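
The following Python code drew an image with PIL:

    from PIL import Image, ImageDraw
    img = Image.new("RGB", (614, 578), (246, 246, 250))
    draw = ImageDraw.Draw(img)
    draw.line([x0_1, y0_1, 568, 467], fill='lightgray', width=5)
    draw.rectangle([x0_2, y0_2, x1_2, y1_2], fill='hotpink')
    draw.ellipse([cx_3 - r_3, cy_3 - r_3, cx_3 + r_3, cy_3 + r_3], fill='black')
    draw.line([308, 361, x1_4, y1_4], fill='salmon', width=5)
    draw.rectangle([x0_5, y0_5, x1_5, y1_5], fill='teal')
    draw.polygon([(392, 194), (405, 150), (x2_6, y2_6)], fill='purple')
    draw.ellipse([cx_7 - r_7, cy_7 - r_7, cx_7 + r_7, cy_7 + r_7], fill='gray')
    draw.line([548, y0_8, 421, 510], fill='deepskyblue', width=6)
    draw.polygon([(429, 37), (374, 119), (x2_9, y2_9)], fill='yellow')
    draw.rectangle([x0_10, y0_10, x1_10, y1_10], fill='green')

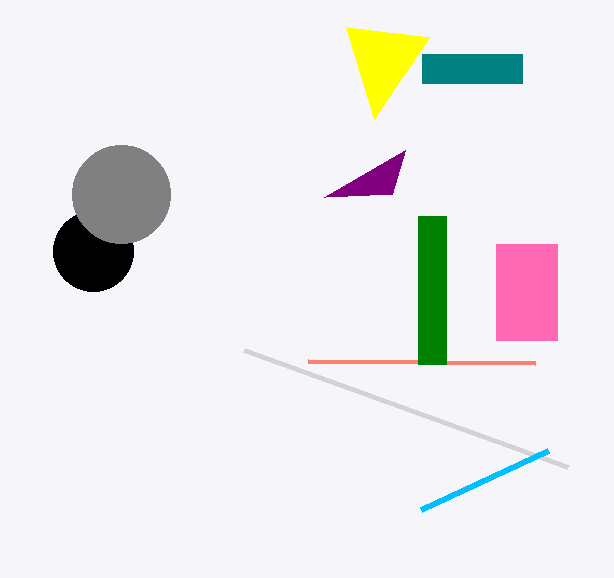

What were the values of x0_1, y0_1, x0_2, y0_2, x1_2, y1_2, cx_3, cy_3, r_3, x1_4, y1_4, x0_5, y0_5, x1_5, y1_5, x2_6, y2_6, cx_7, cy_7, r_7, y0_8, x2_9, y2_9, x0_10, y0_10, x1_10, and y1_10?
x0_1 = 244; y0_1 = 350; x0_2 = 496; y0_2 = 244; x1_2 = 557; y1_2 = 340; cx_3 = 93; cy_3 = 251; r_3 = 40; x1_4 = 535; y1_4 = 363; x0_5 = 422; y0_5 = 54; x1_5 = 522; y1_5 = 83; x2_6 = 324; y2_6 = 197; cx_7 = 121; cy_7 = 194; r_7 = 49; y0_8 = 451; x2_9 = 346; y2_9 = 27; x0_10 = 418; y0_10 = 216; x1_10 = 446; y1_10 = 364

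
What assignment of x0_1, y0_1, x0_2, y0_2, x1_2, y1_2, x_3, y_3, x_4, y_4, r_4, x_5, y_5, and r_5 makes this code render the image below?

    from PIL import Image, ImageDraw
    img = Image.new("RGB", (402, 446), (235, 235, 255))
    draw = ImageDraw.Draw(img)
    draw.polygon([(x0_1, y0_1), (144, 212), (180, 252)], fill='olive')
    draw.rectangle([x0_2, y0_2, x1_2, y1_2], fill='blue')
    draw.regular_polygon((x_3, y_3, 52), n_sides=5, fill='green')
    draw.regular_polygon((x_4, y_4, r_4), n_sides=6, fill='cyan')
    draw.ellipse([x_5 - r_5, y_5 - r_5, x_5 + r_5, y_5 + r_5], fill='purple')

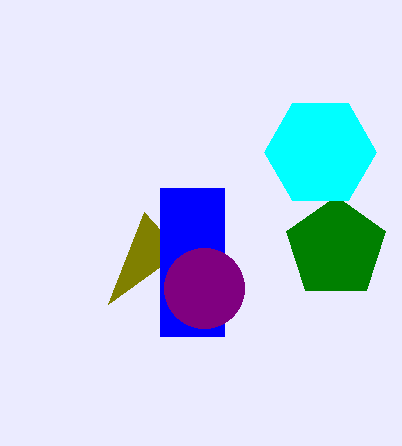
x0_1 = 108
y0_1 = 304
x0_2 = 160
y0_2 = 188
x1_2 = 224
y1_2 = 336
x_3 = 336
y_3 = 248
x_4 = 320
y_4 = 152
r_4 = 56
x_5 = 204
y_5 = 288
r_5 = 40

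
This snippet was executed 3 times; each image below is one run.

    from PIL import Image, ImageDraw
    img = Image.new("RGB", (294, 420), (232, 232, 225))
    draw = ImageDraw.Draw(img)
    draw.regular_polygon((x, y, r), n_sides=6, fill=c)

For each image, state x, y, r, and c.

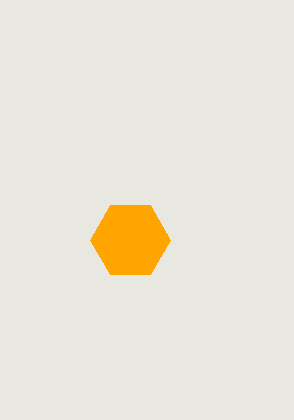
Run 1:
x = 130, y = 240, r = 40, c = 'orange'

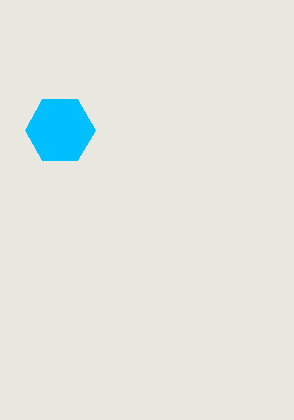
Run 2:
x = 60, y = 130, r = 35, c = 'deepskyblue'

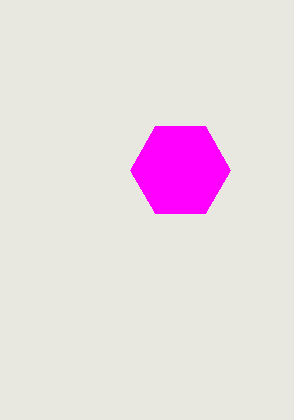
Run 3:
x = 180, y = 170, r = 50, c = 'magenta'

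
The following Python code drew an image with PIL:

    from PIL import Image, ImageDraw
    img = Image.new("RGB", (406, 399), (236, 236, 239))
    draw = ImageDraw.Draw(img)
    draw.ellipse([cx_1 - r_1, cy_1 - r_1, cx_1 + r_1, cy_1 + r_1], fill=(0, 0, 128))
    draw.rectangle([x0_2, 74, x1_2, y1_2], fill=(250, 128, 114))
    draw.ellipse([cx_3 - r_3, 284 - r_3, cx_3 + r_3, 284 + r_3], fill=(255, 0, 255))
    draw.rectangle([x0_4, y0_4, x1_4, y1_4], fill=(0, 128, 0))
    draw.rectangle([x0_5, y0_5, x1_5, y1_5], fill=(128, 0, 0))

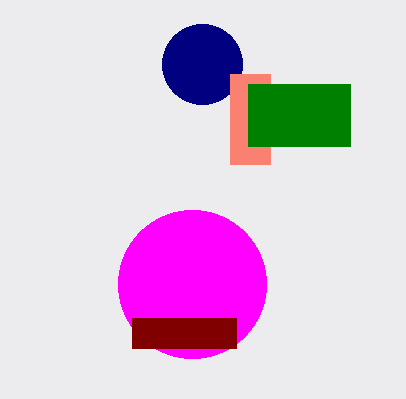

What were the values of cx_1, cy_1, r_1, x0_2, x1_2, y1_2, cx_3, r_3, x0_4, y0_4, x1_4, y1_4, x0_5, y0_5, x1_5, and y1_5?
cx_1 = 202, cy_1 = 64, r_1 = 40, x0_2 = 230, x1_2 = 270, y1_2 = 164, cx_3 = 192, r_3 = 74, x0_4 = 248, y0_4 = 84, x1_4 = 350, y1_4 = 146, x0_5 = 132, y0_5 = 318, x1_5 = 236, y1_5 = 348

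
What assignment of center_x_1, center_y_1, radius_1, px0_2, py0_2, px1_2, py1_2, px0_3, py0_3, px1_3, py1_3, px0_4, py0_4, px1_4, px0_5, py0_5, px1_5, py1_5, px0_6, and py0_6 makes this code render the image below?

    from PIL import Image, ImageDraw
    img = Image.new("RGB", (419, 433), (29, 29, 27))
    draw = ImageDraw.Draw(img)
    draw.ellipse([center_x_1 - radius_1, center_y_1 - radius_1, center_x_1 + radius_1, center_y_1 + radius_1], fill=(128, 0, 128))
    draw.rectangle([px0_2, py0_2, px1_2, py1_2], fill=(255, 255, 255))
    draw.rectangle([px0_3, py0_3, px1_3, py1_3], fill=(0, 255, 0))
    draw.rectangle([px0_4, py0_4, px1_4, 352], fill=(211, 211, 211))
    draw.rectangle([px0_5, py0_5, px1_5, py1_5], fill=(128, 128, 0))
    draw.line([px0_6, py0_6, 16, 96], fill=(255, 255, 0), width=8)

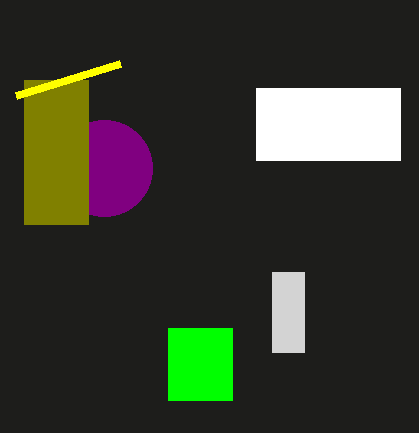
center_x_1 = 104, center_y_1 = 168, radius_1 = 48, px0_2 = 256, py0_2 = 88, px1_2 = 400, py1_2 = 160, px0_3 = 168, py0_3 = 328, px1_3 = 232, py1_3 = 400, px0_4 = 272, py0_4 = 272, px1_4 = 304, px0_5 = 24, py0_5 = 80, px1_5 = 88, py1_5 = 224, px0_6 = 120, py0_6 = 64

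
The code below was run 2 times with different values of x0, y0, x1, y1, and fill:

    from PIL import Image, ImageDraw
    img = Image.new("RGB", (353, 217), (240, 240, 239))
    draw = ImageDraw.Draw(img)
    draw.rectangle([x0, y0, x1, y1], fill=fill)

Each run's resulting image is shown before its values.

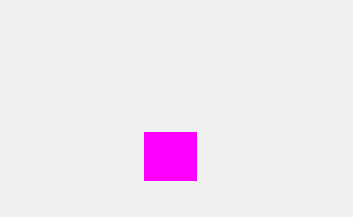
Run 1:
x0 = 144
y0 = 132
x1 = 196
y1 = 180
fill = 'magenta'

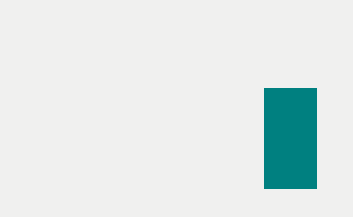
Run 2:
x0 = 264, y0 = 88, x1 = 316, y1 = 188, fill = 'teal'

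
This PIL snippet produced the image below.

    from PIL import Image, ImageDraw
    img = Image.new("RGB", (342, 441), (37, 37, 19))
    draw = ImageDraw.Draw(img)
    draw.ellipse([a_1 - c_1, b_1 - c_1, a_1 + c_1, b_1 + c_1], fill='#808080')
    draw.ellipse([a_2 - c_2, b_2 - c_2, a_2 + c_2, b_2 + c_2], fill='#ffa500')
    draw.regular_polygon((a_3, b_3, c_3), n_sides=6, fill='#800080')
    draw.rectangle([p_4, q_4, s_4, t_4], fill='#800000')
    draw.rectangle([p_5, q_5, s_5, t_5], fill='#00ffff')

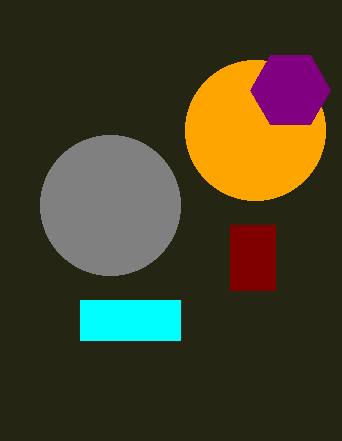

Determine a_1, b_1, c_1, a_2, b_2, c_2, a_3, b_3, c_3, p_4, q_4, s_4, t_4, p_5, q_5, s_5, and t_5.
a_1 = 110; b_1 = 205; c_1 = 70; a_2 = 255; b_2 = 130; c_2 = 70; a_3 = 290; b_3 = 90; c_3 = 40; p_4 = 230; q_4 = 225; s_4 = 275; t_4 = 290; p_5 = 80; q_5 = 300; s_5 = 180; t_5 = 340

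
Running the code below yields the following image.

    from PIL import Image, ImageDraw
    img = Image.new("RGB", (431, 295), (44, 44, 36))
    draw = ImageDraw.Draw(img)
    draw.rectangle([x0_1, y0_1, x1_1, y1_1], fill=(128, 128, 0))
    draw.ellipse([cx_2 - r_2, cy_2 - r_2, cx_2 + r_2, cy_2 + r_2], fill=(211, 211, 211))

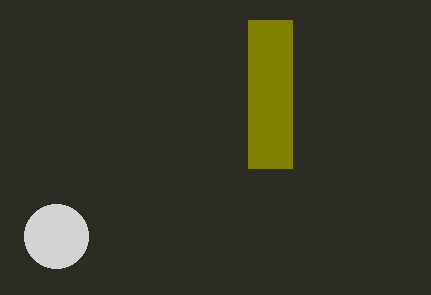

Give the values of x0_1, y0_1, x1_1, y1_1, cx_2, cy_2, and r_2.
x0_1 = 248
y0_1 = 20
x1_1 = 292
y1_1 = 168
cx_2 = 56
cy_2 = 236
r_2 = 32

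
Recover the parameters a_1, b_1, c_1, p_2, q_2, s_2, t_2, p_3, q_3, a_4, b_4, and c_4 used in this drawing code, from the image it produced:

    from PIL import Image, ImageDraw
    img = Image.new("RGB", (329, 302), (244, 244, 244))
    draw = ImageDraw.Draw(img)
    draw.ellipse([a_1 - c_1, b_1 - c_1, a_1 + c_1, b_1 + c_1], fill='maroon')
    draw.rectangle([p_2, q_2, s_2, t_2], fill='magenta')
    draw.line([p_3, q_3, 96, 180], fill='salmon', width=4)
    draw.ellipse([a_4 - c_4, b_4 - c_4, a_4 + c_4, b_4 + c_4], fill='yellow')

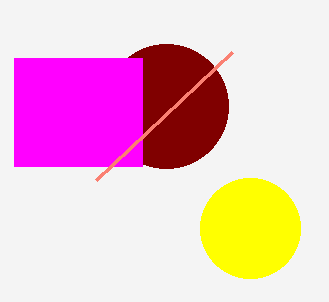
a_1 = 166, b_1 = 106, c_1 = 62, p_2 = 14, q_2 = 58, s_2 = 142, t_2 = 166, p_3 = 232, q_3 = 52, a_4 = 250, b_4 = 228, c_4 = 50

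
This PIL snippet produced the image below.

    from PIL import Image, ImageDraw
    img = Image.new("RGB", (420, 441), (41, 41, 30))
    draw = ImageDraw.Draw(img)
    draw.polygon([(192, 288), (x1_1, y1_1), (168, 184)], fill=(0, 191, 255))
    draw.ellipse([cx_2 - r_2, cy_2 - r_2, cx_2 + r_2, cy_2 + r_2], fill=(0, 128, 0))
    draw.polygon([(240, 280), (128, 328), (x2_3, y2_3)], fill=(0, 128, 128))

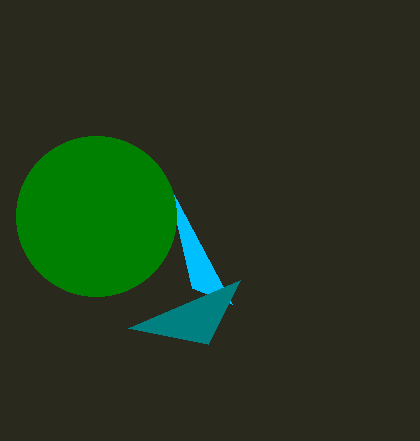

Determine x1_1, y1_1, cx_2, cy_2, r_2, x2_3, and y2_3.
x1_1 = 232
y1_1 = 304
cx_2 = 96
cy_2 = 216
r_2 = 80
x2_3 = 208
y2_3 = 344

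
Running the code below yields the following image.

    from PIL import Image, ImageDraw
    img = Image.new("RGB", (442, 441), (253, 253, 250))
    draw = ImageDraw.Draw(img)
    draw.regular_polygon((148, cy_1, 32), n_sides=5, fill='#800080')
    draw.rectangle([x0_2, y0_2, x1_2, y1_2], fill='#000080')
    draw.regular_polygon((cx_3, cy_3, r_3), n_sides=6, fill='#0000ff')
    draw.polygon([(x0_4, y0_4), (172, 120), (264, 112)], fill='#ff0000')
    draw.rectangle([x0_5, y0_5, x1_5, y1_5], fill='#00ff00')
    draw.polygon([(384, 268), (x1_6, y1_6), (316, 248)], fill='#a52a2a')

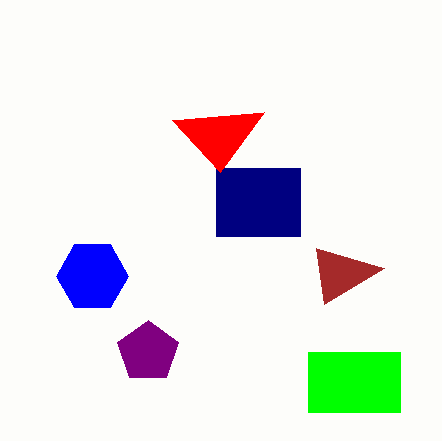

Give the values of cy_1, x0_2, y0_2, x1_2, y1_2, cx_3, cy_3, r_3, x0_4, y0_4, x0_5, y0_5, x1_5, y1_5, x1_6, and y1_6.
cy_1 = 352; x0_2 = 216; y0_2 = 168; x1_2 = 300; y1_2 = 236; cx_3 = 92; cy_3 = 276; r_3 = 36; x0_4 = 220; y0_4 = 172; x0_5 = 308; y0_5 = 352; x1_5 = 400; y1_5 = 412; x1_6 = 324; y1_6 = 304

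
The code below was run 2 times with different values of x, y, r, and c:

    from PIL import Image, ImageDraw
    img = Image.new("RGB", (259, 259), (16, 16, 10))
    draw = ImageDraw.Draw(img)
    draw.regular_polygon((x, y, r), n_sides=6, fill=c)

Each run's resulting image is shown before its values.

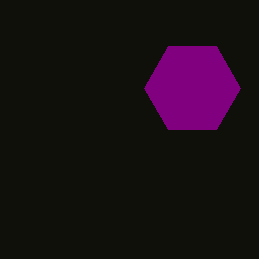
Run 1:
x = 192, y = 88, r = 48, c = 'purple'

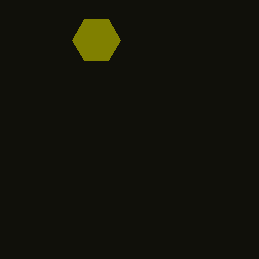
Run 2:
x = 96
y = 40
r = 24
c = 'olive'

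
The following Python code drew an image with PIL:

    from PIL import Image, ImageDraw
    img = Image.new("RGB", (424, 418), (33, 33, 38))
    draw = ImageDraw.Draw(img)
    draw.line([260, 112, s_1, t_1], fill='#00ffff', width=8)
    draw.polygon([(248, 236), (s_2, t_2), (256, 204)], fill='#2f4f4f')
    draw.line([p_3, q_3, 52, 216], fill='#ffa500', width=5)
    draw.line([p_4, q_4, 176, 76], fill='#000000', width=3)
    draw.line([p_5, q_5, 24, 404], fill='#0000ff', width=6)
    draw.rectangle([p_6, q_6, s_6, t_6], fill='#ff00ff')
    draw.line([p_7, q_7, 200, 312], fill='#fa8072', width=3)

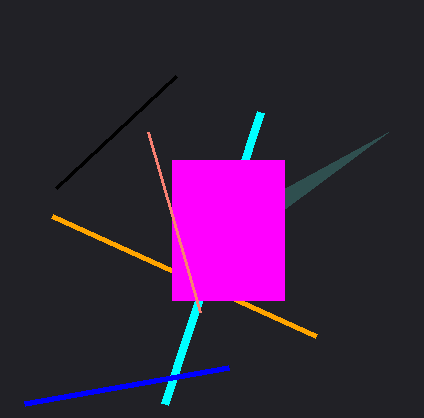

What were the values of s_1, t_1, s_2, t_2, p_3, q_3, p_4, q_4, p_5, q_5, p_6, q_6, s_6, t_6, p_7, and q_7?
s_1 = 164, t_1 = 404, s_2 = 388, t_2 = 132, p_3 = 316, q_3 = 336, p_4 = 56, q_4 = 188, p_5 = 228, q_5 = 368, p_6 = 172, q_6 = 160, s_6 = 284, t_6 = 300, p_7 = 148, q_7 = 132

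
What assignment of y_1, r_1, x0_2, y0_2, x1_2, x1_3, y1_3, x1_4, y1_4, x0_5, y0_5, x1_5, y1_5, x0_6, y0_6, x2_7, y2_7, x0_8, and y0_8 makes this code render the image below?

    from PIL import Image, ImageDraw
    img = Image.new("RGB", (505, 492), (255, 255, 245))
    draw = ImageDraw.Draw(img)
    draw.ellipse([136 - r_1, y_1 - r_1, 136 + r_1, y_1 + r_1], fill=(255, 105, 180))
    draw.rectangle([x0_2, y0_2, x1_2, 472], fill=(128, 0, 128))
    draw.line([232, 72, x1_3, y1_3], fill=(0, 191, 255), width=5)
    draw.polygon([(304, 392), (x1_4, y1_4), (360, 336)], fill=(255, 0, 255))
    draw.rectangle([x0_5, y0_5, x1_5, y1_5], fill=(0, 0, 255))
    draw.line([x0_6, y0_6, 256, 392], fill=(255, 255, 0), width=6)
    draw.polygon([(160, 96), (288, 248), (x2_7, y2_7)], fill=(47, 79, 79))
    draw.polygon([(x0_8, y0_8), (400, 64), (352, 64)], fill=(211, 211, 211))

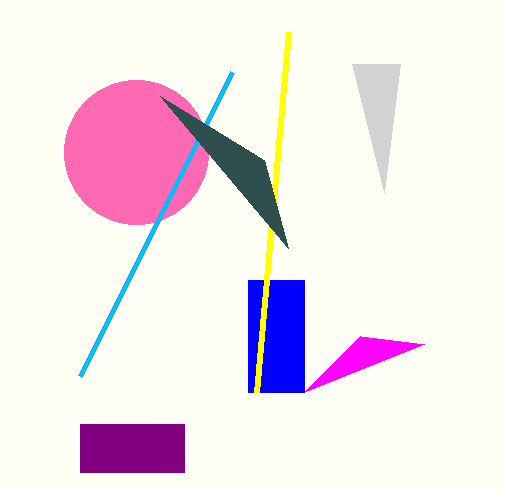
y_1 = 152; r_1 = 72; x0_2 = 80; y0_2 = 424; x1_2 = 184; x1_3 = 80; y1_3 = 376; x1_4 = 424; y1_4 = 344; x0_5 = 248; y0_5 = 280; x1_5 = 304; y1_5 = 392; x0_6 = 288; y0_6 = 32; x2_7 = 264; y2_7 = 160; x0_8 = 384; y0_8 = 192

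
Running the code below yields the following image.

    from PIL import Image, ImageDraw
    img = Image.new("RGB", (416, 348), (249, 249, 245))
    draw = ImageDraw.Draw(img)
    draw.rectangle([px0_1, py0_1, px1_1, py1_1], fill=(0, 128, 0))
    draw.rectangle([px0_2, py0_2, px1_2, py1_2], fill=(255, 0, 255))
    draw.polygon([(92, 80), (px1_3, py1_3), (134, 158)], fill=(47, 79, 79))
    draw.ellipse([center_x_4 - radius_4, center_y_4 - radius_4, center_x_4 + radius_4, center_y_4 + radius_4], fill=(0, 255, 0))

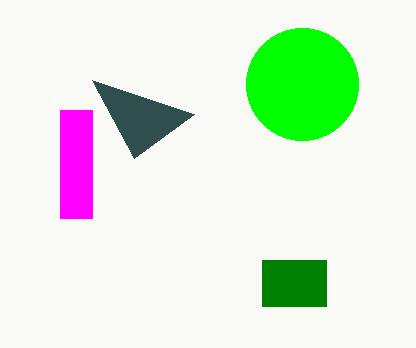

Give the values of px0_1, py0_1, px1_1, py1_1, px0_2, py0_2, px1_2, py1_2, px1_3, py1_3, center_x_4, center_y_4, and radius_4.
px0_1 = 262, py0_1 = 260, px1_1 = 326, py1_1 = 306, px0_2 = 60, py0_2 = 110, px1_2 = 92, py1_2 = 218, px1_3 = 194, py1_3 = 114, center_x_4 = 302, center_y_4 = 84, radius_4 = 56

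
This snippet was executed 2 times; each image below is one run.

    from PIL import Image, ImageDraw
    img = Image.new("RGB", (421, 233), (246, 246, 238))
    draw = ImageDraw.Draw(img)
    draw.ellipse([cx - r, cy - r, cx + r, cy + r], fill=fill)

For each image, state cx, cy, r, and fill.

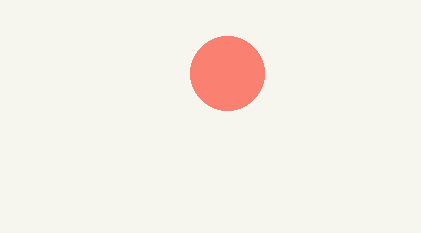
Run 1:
cx = 227
cy = 73
r = 37
fill = 'salmon'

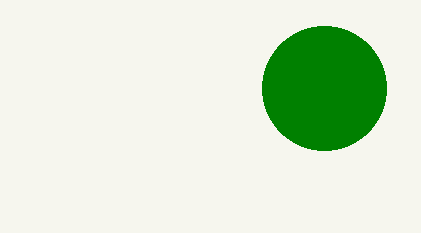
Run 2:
cx = 324
cy = 88
r = 62
fill = 'green'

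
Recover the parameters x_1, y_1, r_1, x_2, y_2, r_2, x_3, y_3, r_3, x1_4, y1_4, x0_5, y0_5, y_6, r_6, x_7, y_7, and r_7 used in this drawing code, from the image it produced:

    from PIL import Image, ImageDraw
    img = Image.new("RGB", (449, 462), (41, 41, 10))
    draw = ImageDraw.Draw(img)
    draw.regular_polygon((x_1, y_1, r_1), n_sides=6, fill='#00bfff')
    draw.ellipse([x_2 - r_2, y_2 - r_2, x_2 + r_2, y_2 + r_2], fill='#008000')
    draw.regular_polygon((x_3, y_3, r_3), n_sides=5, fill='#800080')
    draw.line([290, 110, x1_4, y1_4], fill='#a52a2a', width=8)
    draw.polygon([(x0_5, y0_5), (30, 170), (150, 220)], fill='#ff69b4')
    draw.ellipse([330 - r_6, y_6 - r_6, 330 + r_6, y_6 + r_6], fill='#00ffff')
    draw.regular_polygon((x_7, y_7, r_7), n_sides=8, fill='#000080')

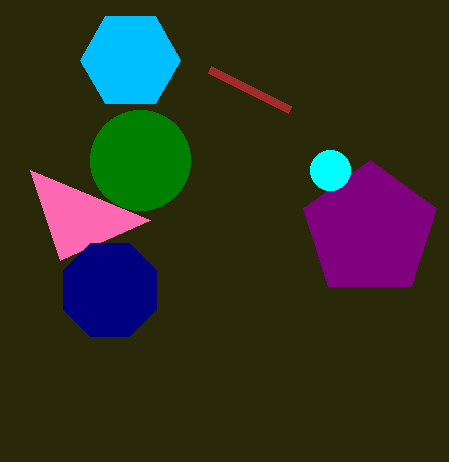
x_1 = 130; y_1 = 60; r_1 = 50; x_2 = 140; y_2 = 160; r_2 = 50; x_3 = 370; y_3 = 230; r_3 = 70; x1_4 = 210; y1_4 = 70; x0_5 = 60; y0_5 = 260; y_6 = 170; r_6 = 20; x_7 = 110; y_7 = 290; r_7 = 50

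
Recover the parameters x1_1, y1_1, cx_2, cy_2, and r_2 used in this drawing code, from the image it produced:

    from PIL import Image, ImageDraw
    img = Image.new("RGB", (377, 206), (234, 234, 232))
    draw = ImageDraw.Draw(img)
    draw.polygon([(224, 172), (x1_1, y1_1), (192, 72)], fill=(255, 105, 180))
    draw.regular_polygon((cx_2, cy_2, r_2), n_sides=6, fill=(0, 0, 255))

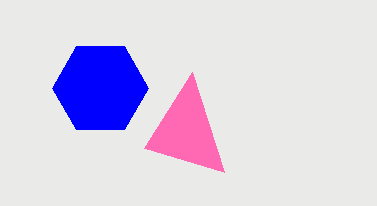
x1_1 = 144, y1_1 = 148, cx_2 = 100, cy_2 = 88, r_2 = 48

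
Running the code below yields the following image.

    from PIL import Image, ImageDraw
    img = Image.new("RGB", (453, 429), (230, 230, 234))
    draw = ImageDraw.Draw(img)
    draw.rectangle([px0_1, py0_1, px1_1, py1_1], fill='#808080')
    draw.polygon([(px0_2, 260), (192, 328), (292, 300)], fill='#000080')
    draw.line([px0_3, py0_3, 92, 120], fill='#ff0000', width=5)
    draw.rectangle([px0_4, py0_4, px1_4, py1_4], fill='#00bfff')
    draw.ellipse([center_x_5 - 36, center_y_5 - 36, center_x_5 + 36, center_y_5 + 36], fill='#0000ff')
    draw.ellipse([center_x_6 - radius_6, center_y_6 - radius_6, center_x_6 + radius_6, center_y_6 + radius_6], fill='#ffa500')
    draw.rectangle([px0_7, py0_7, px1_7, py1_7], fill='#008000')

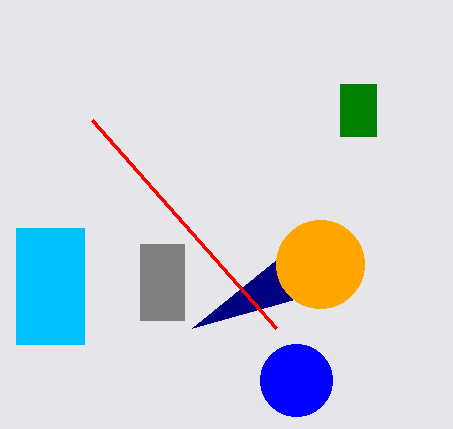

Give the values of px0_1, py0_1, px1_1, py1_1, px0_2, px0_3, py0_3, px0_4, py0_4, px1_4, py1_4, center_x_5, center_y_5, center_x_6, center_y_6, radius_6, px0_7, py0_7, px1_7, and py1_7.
px0_1 = 140; py0_1 = 244; px1_1 = 184; py1_1 = 320; px0_2 = 276; px0_3 = 276; py0_3 = 328; px0_4 = 16; py0_4 = 228; px1_4 = 84; py1_4 = 344; center_x_5 = 296; center_y_5 = 380; center_x_6 = 320; center_y_6 = 264; radius_6 = 44; px0_7 = 340; py0_7 = 84; px1_7 = 376; py1_7 = 136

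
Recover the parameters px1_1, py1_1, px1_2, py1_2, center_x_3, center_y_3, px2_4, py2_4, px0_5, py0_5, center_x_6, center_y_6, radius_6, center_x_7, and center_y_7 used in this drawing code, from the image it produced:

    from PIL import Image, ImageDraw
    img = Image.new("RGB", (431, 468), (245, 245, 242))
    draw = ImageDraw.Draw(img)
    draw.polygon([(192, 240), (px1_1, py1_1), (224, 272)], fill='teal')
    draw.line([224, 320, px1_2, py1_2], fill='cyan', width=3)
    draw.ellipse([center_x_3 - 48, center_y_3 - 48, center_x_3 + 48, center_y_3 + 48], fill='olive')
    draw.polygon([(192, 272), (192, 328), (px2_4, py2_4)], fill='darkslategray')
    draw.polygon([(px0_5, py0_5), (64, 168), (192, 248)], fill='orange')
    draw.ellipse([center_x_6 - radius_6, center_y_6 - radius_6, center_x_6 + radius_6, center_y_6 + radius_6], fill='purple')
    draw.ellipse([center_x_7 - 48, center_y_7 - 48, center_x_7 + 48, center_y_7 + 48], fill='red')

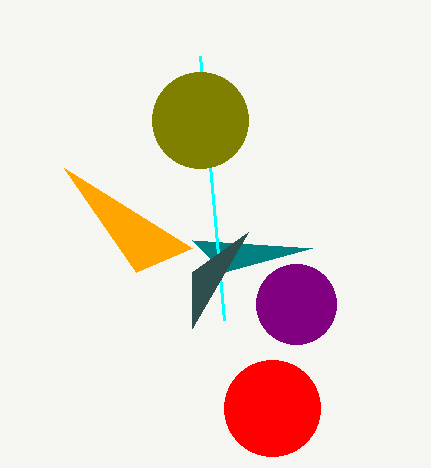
px1_1 = 312, py1_1 = 248, px1_2 = 200, py1_2 = 56, center_x_3 = 200, center_y_3 = 120, px2_4 = 248, py2_4 = 232, px0_5 = 136, py0_5 = 272, center_x_6 = 296, center_y_6 = 304, radius_6 = 40, center_x_7 = 272, center_y_7 = 408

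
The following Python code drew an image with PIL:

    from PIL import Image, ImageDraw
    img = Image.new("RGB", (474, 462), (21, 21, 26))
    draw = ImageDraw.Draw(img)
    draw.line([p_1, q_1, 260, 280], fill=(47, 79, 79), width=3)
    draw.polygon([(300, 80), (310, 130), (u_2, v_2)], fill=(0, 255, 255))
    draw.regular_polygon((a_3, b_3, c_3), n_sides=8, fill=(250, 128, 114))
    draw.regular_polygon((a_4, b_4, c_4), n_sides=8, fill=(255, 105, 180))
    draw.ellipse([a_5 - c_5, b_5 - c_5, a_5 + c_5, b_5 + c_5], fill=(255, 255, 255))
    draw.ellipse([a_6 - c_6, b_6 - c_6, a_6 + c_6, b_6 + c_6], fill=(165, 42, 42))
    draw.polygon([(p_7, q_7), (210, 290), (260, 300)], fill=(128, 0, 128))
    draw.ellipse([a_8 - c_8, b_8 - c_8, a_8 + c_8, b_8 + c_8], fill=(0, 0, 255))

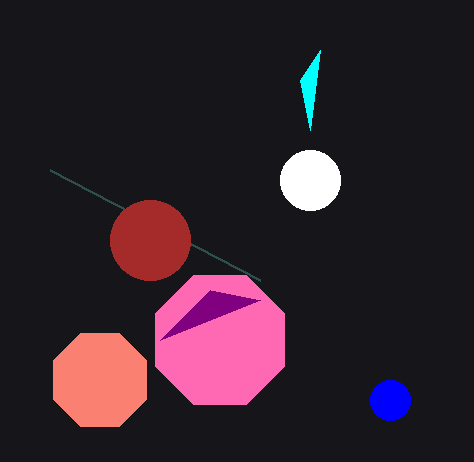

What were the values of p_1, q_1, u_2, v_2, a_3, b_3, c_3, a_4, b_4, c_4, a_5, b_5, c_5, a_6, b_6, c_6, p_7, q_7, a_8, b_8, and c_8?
p_1 = 50, q_1 = 170, u_2 = 320, v_2 = 50, a_3 = 100, b_3 = 380, c_3 = 50, a_4 = 220, b_4 = 340, c_4 = 70, a_5 = 310, b_5 = 180, c_5 = 30, a_6 = 150, b_6 = 240, c_6 = 40, p_7 = 160, q_7 = 340, a_8 = 390, b_8 = 400, c_8 = 20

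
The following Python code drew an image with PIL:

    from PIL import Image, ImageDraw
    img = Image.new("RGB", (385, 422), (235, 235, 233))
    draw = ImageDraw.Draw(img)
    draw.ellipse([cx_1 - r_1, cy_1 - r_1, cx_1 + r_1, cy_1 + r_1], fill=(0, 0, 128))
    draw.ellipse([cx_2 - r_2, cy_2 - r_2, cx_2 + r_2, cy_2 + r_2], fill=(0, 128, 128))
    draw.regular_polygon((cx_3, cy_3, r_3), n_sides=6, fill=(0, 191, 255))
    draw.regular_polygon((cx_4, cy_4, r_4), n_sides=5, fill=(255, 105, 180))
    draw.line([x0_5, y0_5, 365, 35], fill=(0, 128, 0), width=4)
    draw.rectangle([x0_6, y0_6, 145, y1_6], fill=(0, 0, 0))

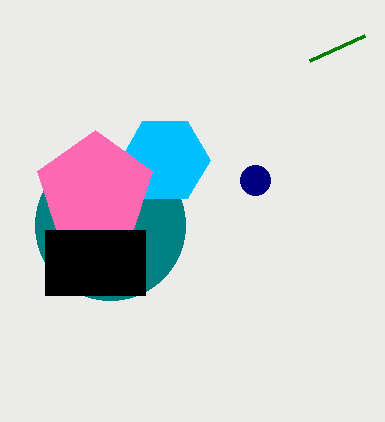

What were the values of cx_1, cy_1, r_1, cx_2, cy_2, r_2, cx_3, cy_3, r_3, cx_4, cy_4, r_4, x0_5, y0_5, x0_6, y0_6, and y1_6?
cx_1 = 255
cy_1 = 180
r_1 = 15
cx_2 = 110
cy_2 = 225
r_2 = 75
cx_3 = 165
cy_3 = 160
r_3 = 45
cx_4 = 95
cy_4 = 190
r_4 = 60
x0_5 = 310
y0_5 = 60
x0_6 = 45
y0_6 = 230
y1_6 = 295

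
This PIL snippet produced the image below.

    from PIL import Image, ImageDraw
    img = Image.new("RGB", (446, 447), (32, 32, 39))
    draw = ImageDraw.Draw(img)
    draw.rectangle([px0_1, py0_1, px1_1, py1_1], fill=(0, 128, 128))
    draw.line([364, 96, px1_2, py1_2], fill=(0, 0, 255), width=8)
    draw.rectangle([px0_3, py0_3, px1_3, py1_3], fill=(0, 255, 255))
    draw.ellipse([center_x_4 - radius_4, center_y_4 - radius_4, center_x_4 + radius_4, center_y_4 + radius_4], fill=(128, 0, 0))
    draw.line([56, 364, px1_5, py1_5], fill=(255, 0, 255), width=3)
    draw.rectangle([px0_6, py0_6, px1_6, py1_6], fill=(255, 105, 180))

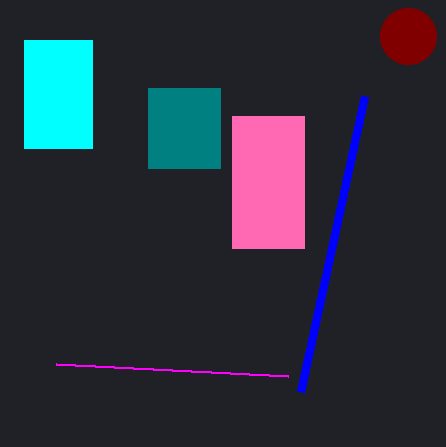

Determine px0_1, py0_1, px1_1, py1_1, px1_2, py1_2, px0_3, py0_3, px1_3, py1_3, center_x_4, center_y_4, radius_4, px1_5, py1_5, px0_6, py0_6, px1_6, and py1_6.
px0_1 = 148, py0_1 = 88, px1_1 = 220, py1_1 = 168, px1_2 = 300, py1_2 = 392, px0_3 = 24, py0_3 = 40, px1_3 = 92, py1_3 = 148, center_x_4 = 408, center_y_4 = 36, radius_4 = 28, px1_5 = 288, py1_5 = 376, px0_6 = 232, py0_6 = 116, px1_6 = 304, py1_6 = 248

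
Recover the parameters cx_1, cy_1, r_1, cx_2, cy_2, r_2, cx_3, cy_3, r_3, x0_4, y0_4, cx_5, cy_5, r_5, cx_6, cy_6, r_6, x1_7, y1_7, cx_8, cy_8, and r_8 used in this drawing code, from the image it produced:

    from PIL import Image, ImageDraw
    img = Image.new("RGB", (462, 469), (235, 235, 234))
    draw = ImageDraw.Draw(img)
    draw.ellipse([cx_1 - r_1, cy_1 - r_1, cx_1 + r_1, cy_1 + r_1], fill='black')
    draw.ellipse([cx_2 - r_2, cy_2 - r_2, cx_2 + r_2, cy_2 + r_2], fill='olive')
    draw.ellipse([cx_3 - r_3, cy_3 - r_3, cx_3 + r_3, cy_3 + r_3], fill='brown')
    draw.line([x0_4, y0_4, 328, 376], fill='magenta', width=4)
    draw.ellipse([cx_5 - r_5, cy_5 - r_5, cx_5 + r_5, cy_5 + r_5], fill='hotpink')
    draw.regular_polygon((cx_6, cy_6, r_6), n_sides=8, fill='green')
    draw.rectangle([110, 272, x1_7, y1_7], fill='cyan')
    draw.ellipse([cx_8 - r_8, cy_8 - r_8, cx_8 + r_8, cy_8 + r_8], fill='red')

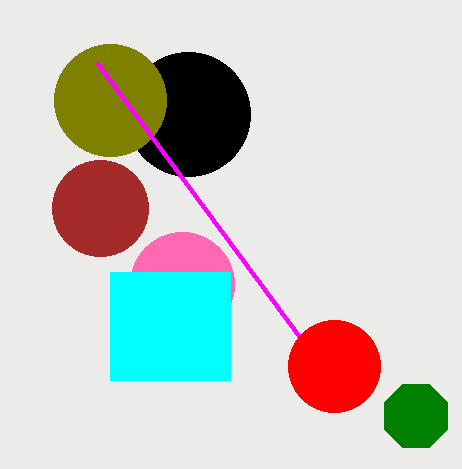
cx_1 = 188; cy_1 = 114; r_1 = 62; cx_2 = 110; cy_2 = 100; r_2 = 56; cx_3 = 100; cy_3 = 208; r_3 = 48; x0_4 = 96; y0_4 = 62; cx_5 = 182; cy_5 = 284; r_5 = 52; cx_6 = 416; cy_6 = 416; r_6 = 34; x1_7 = 230; y1_7 = 380; cx_8 = 334; cy_8 = 366; r_8 = 46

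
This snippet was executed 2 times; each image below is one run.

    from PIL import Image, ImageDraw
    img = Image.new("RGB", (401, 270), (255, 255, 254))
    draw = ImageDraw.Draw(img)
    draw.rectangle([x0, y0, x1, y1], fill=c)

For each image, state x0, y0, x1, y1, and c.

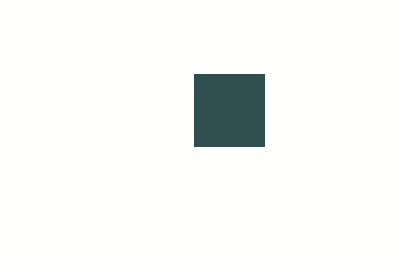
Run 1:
x0 = 194
y0 = 74
x1 = 264
y1 = 146
c = 'darkslategray'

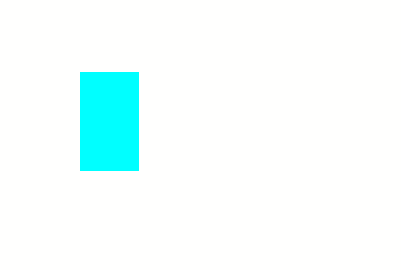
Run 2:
x0 = 80, y0 = 72, x1 = 138, y1 = 170, c = 'cyan'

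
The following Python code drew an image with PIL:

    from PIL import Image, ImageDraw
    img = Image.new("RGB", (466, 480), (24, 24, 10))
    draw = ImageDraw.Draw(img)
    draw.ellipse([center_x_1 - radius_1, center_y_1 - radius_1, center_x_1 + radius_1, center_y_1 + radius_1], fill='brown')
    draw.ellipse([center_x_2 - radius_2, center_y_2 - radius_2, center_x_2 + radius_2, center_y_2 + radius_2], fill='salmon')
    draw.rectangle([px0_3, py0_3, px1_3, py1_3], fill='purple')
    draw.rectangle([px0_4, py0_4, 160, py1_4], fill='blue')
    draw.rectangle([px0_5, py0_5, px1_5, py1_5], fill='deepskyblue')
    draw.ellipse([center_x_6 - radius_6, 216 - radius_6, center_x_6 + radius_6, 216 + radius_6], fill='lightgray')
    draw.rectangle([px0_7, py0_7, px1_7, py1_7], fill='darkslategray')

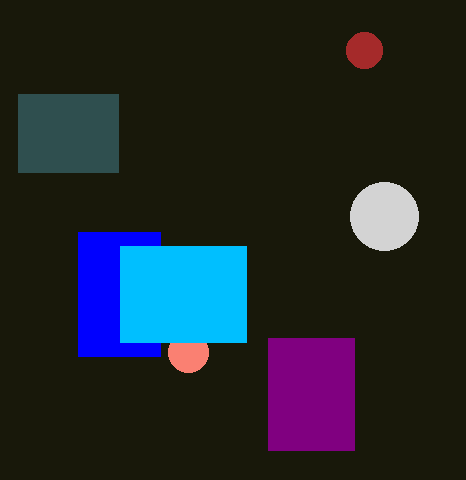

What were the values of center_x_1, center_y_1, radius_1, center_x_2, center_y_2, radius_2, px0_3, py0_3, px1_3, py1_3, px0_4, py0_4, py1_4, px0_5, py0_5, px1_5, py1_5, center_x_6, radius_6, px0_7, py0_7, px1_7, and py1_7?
center_x_1 = 364
center_y_1 = 50
radius_1 = 18
center_x_2 = 188
center_y_2 = 352
radius_2 = 20
px0_3 = 268
py0_3 = 338
px1_3 = 354
py1_3 = 450
px0_4 = 78
py0_4 = 232
py1_4 = 356
px0_5 = 120
py0_5 = 246
px1_5 = 246
py1_5 = 342
center_x_6 = 384
radius_6 = 34
px0_7 = 18
py0_7 = 94
px1_7 = 118
py1_7 = 172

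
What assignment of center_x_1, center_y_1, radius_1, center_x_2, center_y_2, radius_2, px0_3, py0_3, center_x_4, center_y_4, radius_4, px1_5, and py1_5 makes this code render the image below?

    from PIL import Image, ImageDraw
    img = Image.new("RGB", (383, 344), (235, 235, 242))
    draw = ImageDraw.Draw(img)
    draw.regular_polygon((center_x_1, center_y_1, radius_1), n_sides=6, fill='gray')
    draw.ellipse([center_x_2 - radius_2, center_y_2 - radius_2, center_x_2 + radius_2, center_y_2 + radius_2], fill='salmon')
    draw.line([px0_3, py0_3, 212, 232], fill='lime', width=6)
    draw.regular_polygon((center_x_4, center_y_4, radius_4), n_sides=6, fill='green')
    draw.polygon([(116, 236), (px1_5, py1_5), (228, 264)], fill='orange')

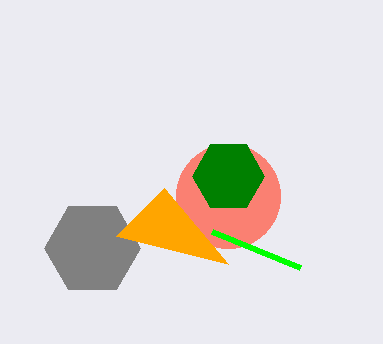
center_x_1 = 92
center_y_1 = 248
radius_1 = 48
center_x_2 = 228
center_y_2 = 196
radius_2 = 52
px0_3 = 300
py0_3 = 268
center_x_4 = 228
center_y_4 = 176
radius_4 = 36
px1_5 = 164
py1_5 = 188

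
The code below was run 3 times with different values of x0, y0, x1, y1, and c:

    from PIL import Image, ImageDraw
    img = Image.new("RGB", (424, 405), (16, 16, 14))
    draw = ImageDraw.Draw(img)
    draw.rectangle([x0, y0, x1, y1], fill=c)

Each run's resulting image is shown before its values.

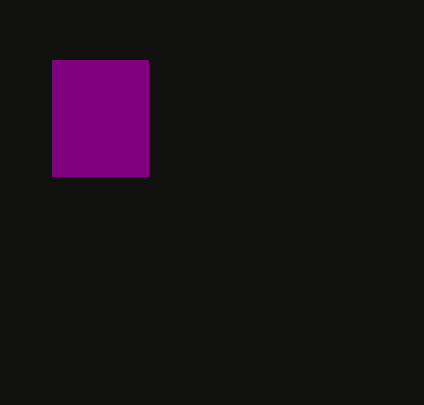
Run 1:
x0 = 52, y0 = 60, x1 = 148, y1 = 176, c = 'purple'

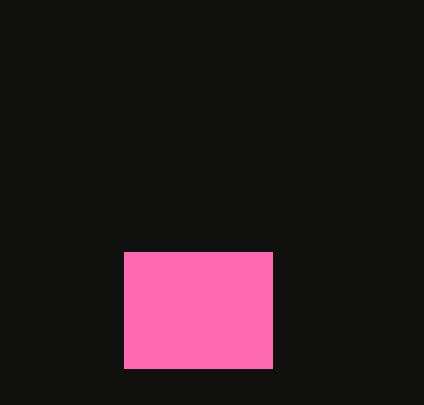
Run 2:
x0 = 124, y0 = 252, x1 = 272, y1 = 368, c = 'hotpink'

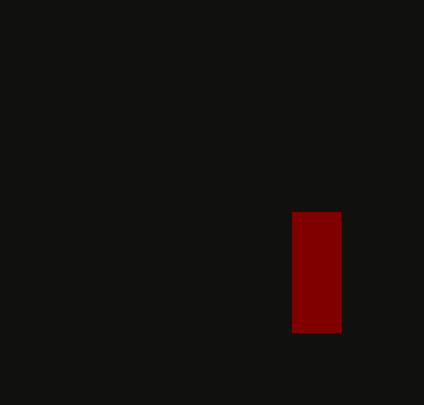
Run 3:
x0 = 292, y0 = 212, x1 = 340, y1 = 332, c = 'maroon'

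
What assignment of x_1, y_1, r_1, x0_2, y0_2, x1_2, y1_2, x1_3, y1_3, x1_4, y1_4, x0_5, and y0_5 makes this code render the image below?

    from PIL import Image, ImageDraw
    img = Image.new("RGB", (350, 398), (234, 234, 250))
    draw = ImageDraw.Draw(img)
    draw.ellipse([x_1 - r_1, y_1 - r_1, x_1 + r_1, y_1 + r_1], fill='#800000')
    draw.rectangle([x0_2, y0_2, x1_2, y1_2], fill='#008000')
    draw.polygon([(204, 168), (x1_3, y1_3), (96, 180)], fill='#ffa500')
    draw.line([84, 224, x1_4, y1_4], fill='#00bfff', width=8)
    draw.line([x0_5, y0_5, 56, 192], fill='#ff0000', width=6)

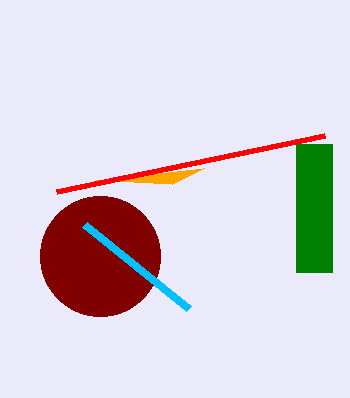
x_1 = 100
y_1 = 256
r_1 = 60
x0_2 = 296
y0_2 = 144
x1_2 = 332
y1_2 = 272
x1_3 = 172
y1_3 = 184
x1_4 = 188
y1_4 = 308
x0_5 = 324
y0_5 = 136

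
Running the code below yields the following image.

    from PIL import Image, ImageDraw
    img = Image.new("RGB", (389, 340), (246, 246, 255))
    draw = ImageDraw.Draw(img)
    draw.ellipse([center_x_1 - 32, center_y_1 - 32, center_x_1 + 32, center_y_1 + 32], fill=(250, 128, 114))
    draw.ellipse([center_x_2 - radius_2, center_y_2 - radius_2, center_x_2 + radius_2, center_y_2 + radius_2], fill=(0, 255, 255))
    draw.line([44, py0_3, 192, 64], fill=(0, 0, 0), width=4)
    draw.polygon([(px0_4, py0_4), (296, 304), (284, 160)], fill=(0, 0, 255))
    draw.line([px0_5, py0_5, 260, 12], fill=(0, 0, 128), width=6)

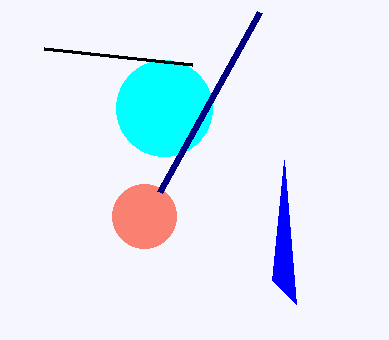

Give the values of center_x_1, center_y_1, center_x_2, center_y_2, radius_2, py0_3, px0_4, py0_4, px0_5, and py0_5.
center_x_1 = 144, center_y_1 = 216, center_x_2 = 164, center_y_2 = 108, radius_2 = 48, py0_3 = 48, px0_4 = 272, py0_4 = 280, px0_5 = 160, py0_5 = 192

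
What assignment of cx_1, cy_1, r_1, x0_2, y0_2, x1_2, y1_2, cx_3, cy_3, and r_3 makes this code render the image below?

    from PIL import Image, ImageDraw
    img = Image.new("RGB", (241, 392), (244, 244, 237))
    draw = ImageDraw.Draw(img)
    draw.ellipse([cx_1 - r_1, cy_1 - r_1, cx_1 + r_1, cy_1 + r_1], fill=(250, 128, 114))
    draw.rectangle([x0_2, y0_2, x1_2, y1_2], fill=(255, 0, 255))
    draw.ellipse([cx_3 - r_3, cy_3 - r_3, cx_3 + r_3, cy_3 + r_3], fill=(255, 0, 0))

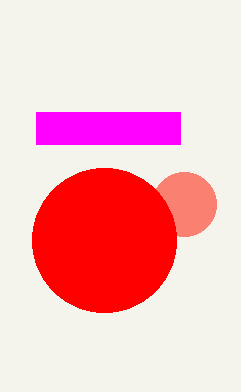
cx_1 = 184, cy_1 = 204, r_1 = 32, x0_2 = 36, y0_2 = 112, x1_2 = 180, y1_2 = 144, cx_3 = 104, cy_3 = 240, r_3 = 72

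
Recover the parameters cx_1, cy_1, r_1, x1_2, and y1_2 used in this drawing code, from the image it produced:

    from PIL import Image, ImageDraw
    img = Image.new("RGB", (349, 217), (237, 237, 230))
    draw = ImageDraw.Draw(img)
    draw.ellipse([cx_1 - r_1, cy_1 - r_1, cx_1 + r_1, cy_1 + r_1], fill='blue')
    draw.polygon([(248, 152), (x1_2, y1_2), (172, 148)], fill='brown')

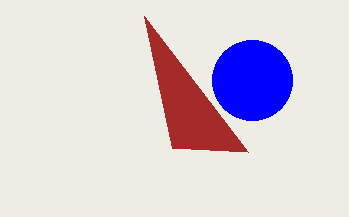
cx_1 = 252, cy_1 = 80, r_1 = 40, x1_2 = 144, y1_2 = 16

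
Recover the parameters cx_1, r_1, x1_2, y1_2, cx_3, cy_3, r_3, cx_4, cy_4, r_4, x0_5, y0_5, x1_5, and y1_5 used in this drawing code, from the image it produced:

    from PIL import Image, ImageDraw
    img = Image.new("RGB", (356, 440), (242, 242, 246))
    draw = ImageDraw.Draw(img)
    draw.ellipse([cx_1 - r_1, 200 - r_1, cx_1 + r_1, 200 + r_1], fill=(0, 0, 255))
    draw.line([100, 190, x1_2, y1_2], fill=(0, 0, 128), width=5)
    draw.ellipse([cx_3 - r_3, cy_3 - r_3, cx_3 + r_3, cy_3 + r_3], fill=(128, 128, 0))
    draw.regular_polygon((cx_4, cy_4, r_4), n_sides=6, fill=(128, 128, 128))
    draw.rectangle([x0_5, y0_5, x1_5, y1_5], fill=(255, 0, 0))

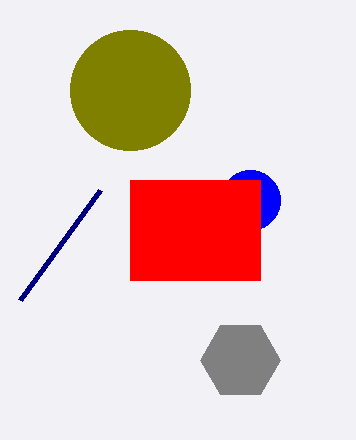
cx_1 = 250, r_1 = 30, x1_2 = 20, y1_2 = 300, cx_3 = 130, cy_3 = 90, r_3 = 60, cx_4 = 240, cy_4 = 360, r_4 = 40, x0_5 = 130, y0_5 = 180, x1_5 = 260, y1_5 = 280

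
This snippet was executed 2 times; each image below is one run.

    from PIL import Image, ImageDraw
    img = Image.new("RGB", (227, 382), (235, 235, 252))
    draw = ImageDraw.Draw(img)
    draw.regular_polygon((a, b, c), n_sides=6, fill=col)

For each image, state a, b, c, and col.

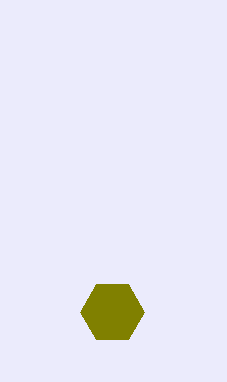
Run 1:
a = 112
b = 312
c = 32
col = 'olive'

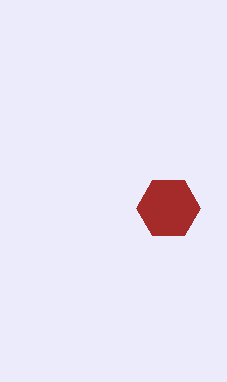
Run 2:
a = 168; b = 208; c = 32; col = 'brown'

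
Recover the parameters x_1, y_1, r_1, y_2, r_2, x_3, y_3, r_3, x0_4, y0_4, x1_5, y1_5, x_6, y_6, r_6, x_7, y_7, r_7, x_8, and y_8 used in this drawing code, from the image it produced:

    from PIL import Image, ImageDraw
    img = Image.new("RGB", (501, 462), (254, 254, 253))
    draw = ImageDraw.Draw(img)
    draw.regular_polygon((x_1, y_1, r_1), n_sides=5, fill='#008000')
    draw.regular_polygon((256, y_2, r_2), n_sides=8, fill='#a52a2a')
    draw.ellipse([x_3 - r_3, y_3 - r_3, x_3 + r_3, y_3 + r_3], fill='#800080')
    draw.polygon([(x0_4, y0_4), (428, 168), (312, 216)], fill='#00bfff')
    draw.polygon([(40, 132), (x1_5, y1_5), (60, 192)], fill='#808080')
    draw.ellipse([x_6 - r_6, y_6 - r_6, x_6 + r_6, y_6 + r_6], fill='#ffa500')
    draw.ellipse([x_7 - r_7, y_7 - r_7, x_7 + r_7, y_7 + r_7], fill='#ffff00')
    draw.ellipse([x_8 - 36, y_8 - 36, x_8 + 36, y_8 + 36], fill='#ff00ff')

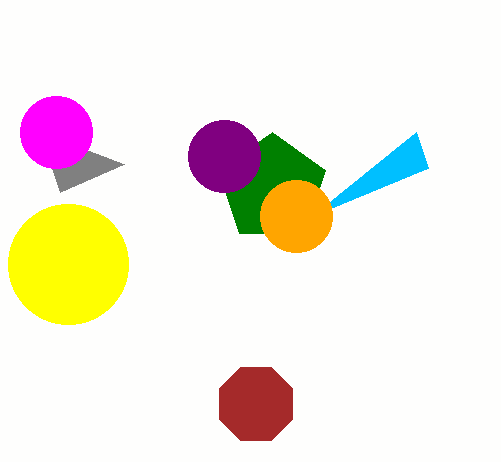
x_1 = 272; y_1 = 188; r_1 = 56; y_2 = 404; r_2 = 40; x_3 = 224; y_3 = 156; r_3 = 36; x0_4 = 416; y0_4 = 132; x1_5 = 124; y1_5 = 164; x_6 = 296; y_6 = 216; r_6 = 36; x_7 = 68; y_7 = 264; r_7 = 60; x_8 = 56; y_8 = 132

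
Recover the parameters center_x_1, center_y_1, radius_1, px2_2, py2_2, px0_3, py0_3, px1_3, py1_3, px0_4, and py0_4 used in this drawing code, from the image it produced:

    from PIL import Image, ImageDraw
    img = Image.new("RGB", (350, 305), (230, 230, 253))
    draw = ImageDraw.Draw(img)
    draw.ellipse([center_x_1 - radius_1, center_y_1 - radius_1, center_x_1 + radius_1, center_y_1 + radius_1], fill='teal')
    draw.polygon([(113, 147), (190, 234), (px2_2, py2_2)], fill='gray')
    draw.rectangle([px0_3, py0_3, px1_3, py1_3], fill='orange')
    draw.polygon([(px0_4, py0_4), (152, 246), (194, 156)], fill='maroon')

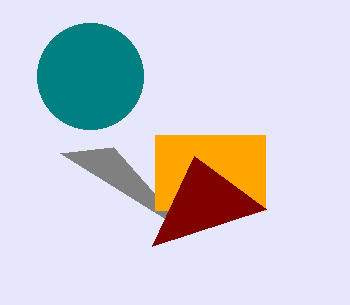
center_x_1 = 90; center_y_1 = 76; radius_1 = 53; px2_2 = 60; py2_2 = 153; px0_3 = 155; py0_3 = 135; px1_3 = 265; py1_3 = 210; px0_4 = 266; py0_4 = 209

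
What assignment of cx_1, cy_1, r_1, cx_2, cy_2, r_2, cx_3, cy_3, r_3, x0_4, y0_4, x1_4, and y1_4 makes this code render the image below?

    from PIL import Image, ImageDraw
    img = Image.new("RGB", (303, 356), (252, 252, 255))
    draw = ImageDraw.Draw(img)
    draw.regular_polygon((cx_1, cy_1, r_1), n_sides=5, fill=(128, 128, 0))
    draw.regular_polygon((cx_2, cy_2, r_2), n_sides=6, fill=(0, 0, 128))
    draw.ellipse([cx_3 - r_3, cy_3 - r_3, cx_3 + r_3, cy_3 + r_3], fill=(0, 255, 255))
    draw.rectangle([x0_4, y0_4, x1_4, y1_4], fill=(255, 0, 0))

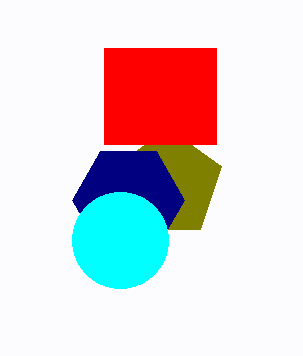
cx_1 = 168
cy_1 = 184
r_1 = 56
cx_2 = 128
cy_2 = 200
r_2 = 56
cx_3 = 120
cy_3 = 240
r_3 = 48
x0_4 = 104
y0_4 = 48
x1_4 = 216
y1_4 = 144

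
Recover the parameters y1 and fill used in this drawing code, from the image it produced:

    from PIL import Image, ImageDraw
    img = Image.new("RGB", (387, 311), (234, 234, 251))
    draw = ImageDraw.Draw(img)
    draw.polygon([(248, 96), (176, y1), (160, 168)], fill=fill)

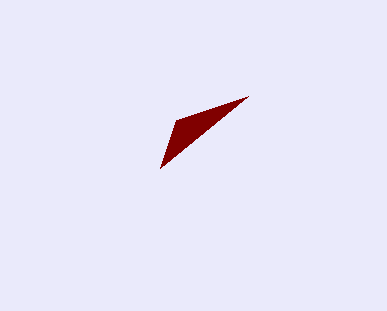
y1 = 120
fill = 'maroon'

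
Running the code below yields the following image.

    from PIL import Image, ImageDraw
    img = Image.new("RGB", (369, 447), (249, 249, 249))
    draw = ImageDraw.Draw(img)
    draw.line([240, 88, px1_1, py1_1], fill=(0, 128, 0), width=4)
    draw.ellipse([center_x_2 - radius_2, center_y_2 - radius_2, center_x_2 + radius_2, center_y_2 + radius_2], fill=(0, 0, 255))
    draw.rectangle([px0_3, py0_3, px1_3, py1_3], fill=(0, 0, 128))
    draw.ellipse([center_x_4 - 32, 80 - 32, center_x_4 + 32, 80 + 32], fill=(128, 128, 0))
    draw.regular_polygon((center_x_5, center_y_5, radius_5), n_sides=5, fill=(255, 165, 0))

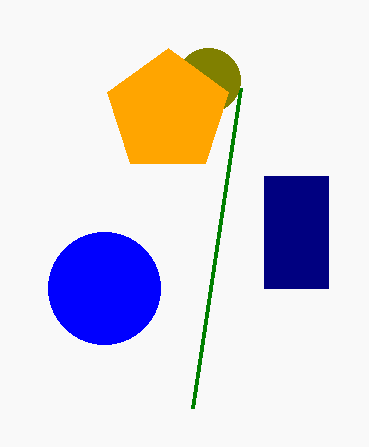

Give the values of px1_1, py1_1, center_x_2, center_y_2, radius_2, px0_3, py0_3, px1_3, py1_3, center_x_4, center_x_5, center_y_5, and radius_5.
px1_1 = 192, py1_1 = 408, center_x_2 = 104, center_y_2 = 288, radius_2 = 56, px0_3 = 264, py0_3 = 176, px1_3 = 328, py1_3 = 288, center_x_4 = 208, center_x_5 = 168, center_y_5 = 112, radius_5 = 64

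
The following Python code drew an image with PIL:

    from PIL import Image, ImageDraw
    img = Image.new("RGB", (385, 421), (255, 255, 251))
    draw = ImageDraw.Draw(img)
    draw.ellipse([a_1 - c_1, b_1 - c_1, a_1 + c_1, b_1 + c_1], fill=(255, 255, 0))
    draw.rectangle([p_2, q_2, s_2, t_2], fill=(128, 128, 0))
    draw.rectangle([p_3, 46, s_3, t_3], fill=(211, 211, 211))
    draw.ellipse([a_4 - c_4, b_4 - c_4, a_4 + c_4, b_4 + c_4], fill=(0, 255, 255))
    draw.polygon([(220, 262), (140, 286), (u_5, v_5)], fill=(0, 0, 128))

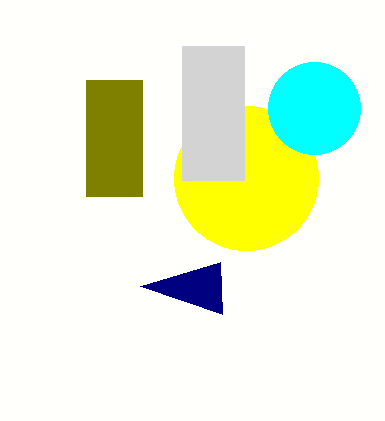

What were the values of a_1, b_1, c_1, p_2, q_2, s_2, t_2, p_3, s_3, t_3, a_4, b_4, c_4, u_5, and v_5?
a_1 = 246, b_1 = 178, c_1 = 72, p_2 = 86, q_2 = 80, s_2 = 142, t_2 = 196, p_3 = 182, s_3 = 244, t_3 = 180, a_4 = 314, b_4 = 108, c_4 = 46, u_5 = 222, v_5 = 314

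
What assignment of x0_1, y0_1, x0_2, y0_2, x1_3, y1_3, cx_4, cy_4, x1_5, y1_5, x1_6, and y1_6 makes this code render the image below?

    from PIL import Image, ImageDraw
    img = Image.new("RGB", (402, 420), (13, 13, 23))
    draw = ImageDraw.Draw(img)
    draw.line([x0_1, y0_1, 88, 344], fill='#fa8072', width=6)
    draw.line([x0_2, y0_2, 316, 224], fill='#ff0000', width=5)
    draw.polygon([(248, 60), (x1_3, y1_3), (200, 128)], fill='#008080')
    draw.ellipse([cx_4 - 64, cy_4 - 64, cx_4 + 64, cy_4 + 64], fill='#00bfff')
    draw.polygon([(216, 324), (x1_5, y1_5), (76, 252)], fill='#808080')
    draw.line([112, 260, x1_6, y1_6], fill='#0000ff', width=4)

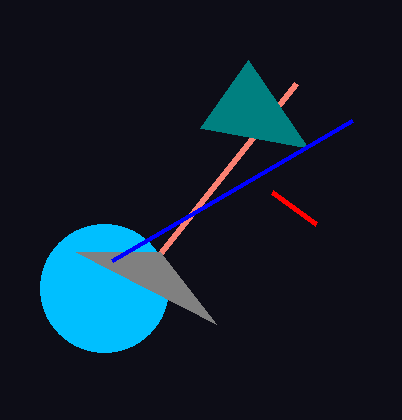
x0_1 = 296, y0_1 = 84, x0_2 = 272, y0_2 = 192, x1_3 = 308, y1_3 = 148, cx_4 = 104, cy_4 = 288, x1_5 = 160, y1_5 = 252, x1_6 = 352, y1_6 = 120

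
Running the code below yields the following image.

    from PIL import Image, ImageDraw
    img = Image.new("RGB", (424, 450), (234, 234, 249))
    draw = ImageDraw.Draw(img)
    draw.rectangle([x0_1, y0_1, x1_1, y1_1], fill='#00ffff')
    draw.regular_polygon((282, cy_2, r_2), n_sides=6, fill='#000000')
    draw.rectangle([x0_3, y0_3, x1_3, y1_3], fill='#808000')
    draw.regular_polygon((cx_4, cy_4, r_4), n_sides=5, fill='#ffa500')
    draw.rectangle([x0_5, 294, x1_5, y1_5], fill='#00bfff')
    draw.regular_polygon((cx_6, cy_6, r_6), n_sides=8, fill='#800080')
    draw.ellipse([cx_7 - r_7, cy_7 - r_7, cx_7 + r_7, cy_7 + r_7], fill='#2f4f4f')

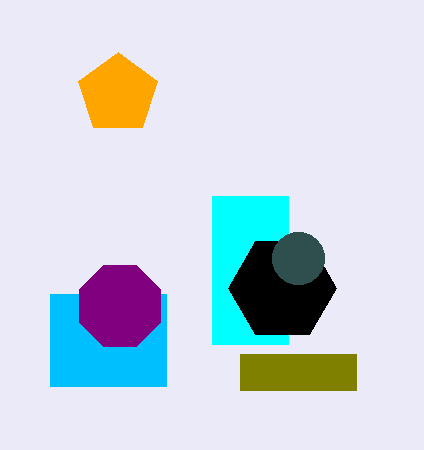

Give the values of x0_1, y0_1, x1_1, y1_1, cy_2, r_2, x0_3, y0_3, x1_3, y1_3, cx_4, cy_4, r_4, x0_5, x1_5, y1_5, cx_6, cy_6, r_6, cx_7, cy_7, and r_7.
x0_1 = 212
y0_1 = 196
x1_1 = 288
y1_1 = 344
cy_2 = 288
r_2 = 54
x0_3 = 240
y0_3 = 354
x1_3 = 356
y1_3 = 390
cx_4 = 118
cy_4 = 94
r_4 = 42
x0_5 = 50
x1_5 = 166
y1_5 = 386
cx_6 = 120
cy_6 = 306
r_6 = 44
cx_7 = 298
cy_7 = 258
r_7 = 26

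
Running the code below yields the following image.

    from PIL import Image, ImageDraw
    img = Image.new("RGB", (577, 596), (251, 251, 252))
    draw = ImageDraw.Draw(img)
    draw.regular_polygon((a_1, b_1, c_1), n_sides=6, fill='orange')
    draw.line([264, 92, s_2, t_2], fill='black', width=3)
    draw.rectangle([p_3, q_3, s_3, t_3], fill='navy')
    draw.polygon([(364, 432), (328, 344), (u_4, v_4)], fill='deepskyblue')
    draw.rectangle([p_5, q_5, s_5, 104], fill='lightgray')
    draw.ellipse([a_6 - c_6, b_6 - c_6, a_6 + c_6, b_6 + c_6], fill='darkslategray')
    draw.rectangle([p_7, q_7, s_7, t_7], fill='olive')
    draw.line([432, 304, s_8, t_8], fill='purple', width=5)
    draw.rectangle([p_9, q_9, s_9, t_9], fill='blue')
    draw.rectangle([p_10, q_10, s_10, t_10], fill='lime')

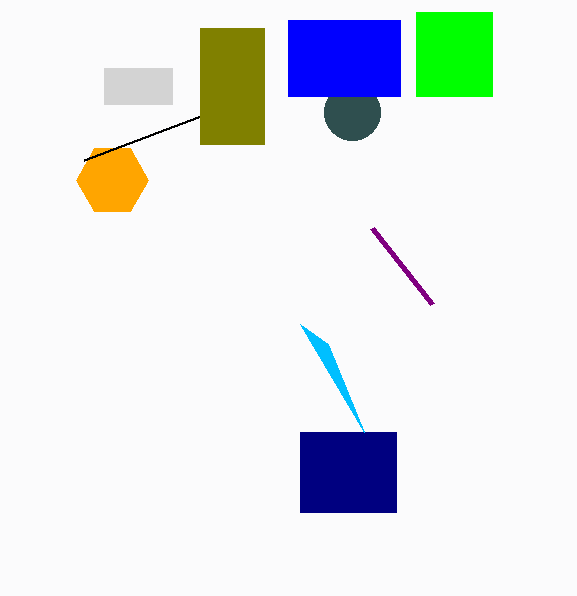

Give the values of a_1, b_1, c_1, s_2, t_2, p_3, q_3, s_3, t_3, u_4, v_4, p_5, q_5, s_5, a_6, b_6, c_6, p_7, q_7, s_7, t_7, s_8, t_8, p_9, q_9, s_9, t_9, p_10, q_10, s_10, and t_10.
a_1 = 112, b_1 = 180, c_1 = 36, s_2 = 84, t_2 = 160, p_3 = 300, q_3 = 432, s_3 = 396, t_3 = 512, u_4 = 300, v_4 = 324, p_5 = 104, q_5 = 68, s_5 = 172, a_6 = 352, b_6 = 112, c_6 = 28, p_7 = 200, q_7 = 28, s_7 = 264, t_7 = 144, s_8 = 372, t_8 = 228, p_9 = 288, q_9 = 20, s_9 = 400, t_9 = 96, p_10 = 416, q_10 = 12, s_10 = 492, t_10 = 96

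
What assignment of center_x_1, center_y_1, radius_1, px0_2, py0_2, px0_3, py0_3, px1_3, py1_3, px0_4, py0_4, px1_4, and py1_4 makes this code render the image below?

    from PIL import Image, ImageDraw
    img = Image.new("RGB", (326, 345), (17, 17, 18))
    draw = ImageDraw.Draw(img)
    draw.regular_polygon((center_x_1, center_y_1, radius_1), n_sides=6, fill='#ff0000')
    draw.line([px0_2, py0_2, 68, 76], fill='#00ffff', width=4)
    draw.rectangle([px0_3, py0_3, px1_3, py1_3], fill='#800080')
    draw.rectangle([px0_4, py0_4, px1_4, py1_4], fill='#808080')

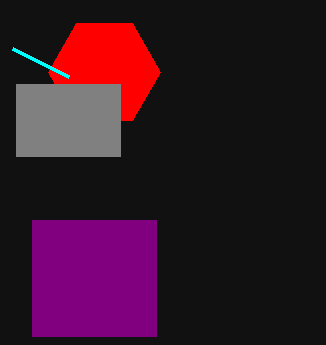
center_x_1 = 104
center_y_1 = 72
radius_1 = 56
px0_2 = 12
py0_2 = 48
px0_3 = 32
py0_3 = 220
px1_3 = 156
py1_3 = 336
px0_4 = 16
py0_4 = 84
px1_4 = 120
py1_4 = 156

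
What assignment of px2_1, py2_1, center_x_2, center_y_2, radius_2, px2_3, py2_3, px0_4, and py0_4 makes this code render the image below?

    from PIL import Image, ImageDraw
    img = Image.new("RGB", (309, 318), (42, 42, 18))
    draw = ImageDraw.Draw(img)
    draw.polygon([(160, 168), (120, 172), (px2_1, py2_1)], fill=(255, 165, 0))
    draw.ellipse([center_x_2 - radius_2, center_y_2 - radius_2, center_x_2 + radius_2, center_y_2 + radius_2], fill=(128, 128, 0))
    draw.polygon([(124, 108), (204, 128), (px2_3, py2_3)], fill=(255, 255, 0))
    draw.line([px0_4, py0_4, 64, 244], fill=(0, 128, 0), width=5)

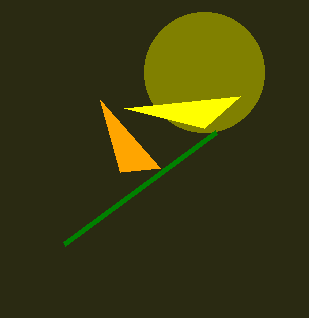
px2_1 = 100
py2_1 = 100
center_x_2 = 204
center_y_2 = 72
radius_2 = 60
px2_3 = 240
py2_3 = 96
px0_4 = 216
py0_4 = 132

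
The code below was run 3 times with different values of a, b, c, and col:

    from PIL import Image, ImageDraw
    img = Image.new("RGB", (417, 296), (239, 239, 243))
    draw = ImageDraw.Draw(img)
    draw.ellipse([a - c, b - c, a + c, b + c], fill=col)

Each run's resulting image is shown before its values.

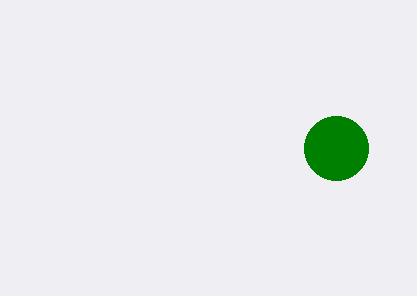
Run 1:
a = 336
b = 148
c = 32
col = 'green'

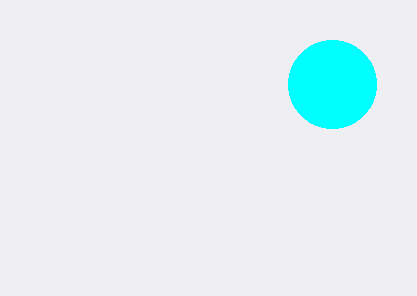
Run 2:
a = 332
b = 84
c = 44
col = 'cyan'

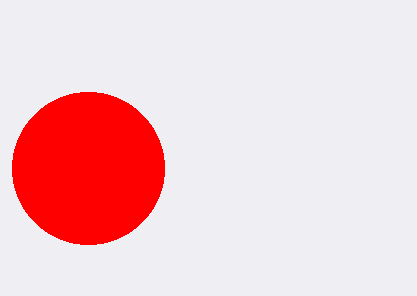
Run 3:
a = 88
b = 168
c = 76
col = 'red'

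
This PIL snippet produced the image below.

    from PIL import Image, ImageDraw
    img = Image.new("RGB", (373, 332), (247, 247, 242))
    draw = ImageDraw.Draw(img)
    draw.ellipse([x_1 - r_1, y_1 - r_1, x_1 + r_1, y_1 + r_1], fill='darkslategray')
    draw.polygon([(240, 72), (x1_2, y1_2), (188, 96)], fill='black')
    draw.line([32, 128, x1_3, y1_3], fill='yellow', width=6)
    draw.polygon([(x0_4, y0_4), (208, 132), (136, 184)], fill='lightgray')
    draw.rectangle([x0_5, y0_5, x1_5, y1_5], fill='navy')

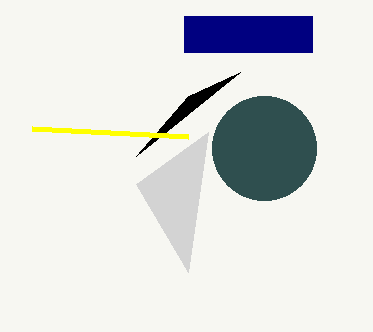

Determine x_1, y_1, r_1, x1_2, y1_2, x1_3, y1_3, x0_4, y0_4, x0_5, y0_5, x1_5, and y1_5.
x_1 = 264; y_1 = 148; r_1 = 52; x1_2 = 136; y1_2 = 156; x1_3 = 188; y1_3 = 136; x0_4 = 188; y0_4 = 272; x0_5 = 184; y0_5 = 16; x1_5 = 312; y1_5 = 52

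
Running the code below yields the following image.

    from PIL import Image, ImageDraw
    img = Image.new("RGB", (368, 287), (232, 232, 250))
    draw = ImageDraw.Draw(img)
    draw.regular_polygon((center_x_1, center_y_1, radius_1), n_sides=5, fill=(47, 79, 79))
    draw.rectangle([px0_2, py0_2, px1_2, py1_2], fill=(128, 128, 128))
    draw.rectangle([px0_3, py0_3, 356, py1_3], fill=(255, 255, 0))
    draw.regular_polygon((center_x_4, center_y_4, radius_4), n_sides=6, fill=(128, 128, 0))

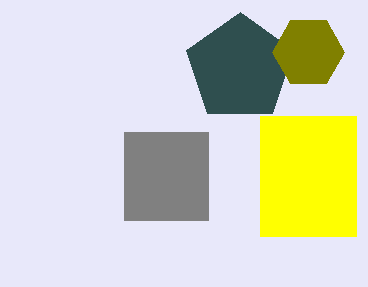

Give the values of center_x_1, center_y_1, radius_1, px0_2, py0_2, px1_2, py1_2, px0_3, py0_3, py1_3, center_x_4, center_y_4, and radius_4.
center_x_1 = 240, center_y_1 = 68, radius_1 = 56, px0_2 = 124, py0_2 = 132, px1_2 = 208, py1_2 = 220, px0_3 = 260, py0_3 = 116, py1_3 = 236, center_x_4 = 308, center_y_4 = 52, radius_4 = 36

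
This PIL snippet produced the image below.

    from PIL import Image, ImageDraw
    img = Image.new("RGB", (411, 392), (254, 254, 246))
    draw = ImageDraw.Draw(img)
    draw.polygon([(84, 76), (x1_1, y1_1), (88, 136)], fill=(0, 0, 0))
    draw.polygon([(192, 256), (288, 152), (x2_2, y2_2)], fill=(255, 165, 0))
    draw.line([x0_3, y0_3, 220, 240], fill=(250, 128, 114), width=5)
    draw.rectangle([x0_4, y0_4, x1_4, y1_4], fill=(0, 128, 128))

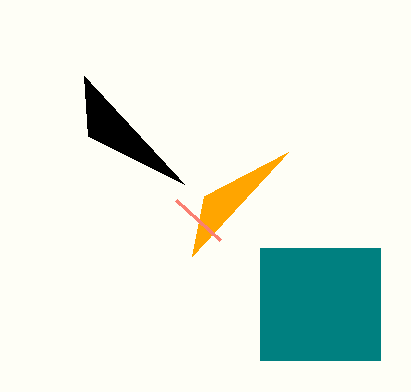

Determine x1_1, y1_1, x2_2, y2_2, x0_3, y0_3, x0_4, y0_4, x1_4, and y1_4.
x1_1 = 184, y1_1 = 184, x2_2 = 204, y2_2 = 196, x0_3 = 176, y0_3 = 200, x0_4 = 260, y0_4 = 248, x1_4 = 380, y1_4 = 360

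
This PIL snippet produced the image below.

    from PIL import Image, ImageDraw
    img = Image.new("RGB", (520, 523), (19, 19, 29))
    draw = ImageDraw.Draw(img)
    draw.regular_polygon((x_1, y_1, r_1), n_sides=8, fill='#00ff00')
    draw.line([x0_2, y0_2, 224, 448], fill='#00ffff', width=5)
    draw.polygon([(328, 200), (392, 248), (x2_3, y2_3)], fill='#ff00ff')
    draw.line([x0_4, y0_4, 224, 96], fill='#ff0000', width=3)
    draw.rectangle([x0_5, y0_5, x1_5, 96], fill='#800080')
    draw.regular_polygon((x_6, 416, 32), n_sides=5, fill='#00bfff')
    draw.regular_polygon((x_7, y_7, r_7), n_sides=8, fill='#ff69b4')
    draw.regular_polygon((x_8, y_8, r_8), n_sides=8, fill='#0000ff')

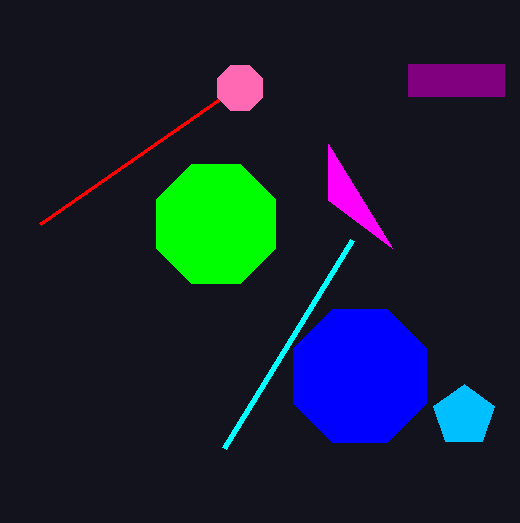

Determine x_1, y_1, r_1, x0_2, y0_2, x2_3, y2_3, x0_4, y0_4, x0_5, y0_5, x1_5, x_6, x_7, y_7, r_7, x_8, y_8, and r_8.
x_1 = 216, y_1 = 224, r_1 = 64, x0_2 = 352, y0_2 = 240, x2_3 = 328, y2_3 = 144, x0_4 = 40, y0_4 = 224, x0_5 = 408, y0_5 = 64, x1_5 = 504, x_6 = 464, x_7 = 240, y_7 = 88, r_7 = 24, x_8 = 360, y_8 = 376, r_8 = 72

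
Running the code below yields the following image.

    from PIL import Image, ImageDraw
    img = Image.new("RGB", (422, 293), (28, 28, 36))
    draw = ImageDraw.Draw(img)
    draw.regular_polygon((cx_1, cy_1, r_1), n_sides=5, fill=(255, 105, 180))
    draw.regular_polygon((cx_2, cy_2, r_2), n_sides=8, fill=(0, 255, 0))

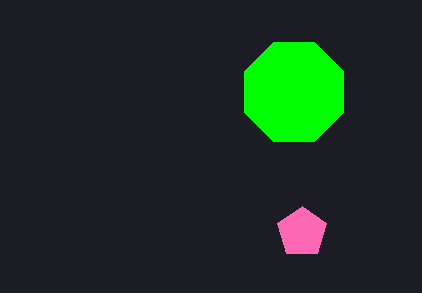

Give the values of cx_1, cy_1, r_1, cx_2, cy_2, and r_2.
cx_1 = 302
cy_1 = 232
r_1 = 26
cx_2 = 294
cy_2 = 92
r_2 = 54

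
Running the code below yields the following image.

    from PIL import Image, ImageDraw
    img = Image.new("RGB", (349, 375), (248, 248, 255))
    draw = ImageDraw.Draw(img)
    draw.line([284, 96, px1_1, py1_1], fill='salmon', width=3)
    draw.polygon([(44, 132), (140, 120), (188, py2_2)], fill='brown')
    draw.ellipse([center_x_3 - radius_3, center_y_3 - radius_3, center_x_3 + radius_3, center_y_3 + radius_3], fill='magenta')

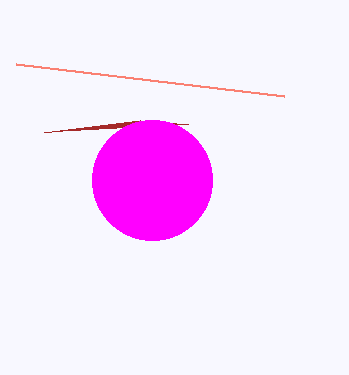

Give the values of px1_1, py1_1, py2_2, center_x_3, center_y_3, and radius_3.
px1_1 = 16, py1_1 = 64, py2_2 = 124, center_x_3 = 152, center_y_3 = 180, radius_3 = 60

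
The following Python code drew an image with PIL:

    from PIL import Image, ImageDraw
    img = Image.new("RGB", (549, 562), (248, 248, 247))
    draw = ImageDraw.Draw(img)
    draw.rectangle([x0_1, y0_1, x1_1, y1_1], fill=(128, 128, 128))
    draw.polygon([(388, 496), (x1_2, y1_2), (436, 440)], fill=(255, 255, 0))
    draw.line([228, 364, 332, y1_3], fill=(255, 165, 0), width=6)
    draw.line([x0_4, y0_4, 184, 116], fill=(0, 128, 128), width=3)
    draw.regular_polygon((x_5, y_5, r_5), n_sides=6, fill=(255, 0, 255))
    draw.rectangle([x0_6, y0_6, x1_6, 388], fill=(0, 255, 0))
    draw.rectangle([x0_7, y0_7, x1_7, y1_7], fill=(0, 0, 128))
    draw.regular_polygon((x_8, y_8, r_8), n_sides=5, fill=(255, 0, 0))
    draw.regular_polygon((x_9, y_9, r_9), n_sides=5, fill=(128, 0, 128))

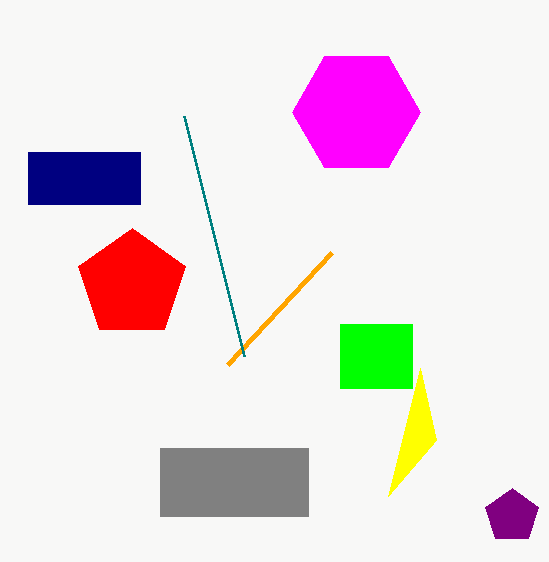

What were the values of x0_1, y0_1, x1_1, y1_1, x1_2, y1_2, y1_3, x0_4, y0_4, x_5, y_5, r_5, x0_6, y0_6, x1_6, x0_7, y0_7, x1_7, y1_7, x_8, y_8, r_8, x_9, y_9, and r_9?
x0_1 = 160, y0_1 = 448, x1_1 = 308, y1_1 = 516, x1_2 = 420, y1_2 = 368, y1_3 = 252, x0_4 = 244, y0_4 = 356, x_5 = 356, y_5 = 112, r_5 = 64, x0_6 = 340, y0_6 = 324, x1_6 = 412, x0_7 = 28, y0_7 = 152, x1_7 = 140, y1_7 = 204, x_8 = 132, y_8 = 284, r_8 = 56, x_9 = 512, y_9 = 516, r_9 = 28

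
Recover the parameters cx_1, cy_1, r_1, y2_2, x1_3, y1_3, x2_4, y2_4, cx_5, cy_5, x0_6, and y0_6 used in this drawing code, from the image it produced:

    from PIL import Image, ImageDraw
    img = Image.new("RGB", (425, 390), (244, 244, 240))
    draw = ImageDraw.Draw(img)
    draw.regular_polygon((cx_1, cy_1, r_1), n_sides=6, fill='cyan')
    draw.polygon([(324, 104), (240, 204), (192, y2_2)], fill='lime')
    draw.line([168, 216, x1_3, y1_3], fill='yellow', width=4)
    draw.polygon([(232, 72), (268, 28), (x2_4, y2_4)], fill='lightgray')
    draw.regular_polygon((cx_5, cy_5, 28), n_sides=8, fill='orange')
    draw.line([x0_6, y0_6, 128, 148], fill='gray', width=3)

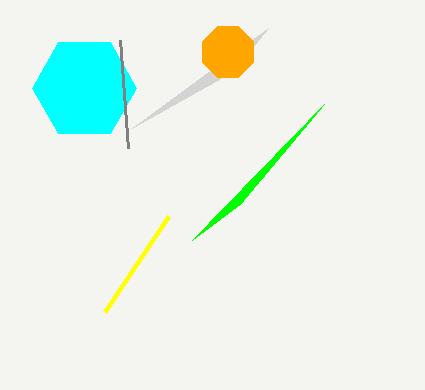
cx_1 = 84, cy_1 = 88, r_1 = 52, y2_2 = 240, x1_3 = 104, y1_3 = 312, x2_4 = 132, y2_4 = 128, cx_5 = 228, cy_5 = 52, x0_6 = 120, y0_6 = 40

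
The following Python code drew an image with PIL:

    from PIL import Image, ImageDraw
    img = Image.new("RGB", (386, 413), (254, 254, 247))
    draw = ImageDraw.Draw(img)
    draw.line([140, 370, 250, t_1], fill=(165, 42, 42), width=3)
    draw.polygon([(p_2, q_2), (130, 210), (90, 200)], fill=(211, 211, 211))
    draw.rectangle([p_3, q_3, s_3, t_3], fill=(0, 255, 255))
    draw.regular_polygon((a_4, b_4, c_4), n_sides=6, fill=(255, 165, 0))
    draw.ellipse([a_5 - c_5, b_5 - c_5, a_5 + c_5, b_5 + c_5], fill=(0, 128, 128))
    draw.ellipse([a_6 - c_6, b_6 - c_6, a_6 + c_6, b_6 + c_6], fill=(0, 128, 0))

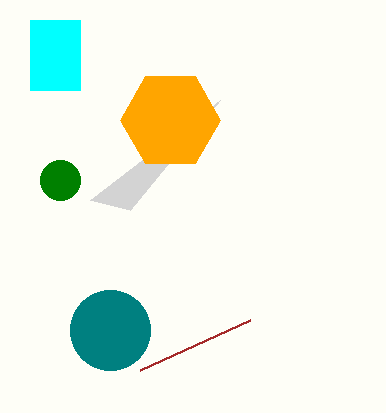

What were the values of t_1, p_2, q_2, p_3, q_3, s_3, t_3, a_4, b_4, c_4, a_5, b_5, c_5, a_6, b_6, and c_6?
t_1 = 320; p_2 = 220; q_2 = 100; p_3 = 30; q_3 = 20; s_3 = 80; t_3 = 90; a_4 = 170; b_4 = 120; c_4 = 50; a_5 = 110; b_5 = 330; c_5 = 40; a_6 = 60; b_6 = 180; c_6 = 20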